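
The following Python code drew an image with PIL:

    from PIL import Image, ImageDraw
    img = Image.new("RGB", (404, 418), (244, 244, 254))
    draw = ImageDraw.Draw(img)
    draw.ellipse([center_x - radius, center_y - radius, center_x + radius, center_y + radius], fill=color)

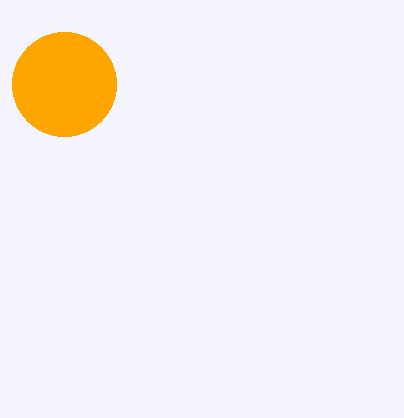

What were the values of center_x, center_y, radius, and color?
center_x = 64
center_y = 84
radius = 52
color = 'orange'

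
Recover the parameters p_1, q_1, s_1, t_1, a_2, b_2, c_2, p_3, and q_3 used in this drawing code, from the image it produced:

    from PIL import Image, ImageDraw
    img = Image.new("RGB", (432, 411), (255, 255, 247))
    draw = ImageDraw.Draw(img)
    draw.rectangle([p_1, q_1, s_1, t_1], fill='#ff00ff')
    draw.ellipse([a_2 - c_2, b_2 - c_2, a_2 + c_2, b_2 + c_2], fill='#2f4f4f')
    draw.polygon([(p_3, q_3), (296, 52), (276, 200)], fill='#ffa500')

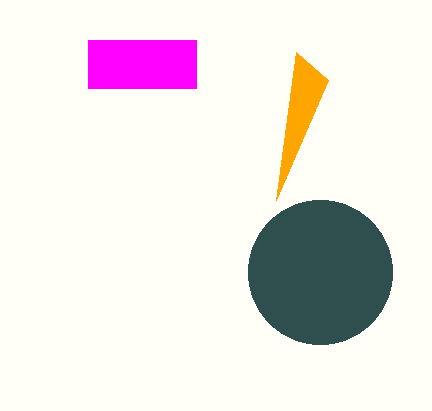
p_1 = 88; q_1 = 40; s_1 = 196; t_1 = 88; a_2 = 320; b_2 = 272; c_2 = 72; p_3 = 328; q_3 = 80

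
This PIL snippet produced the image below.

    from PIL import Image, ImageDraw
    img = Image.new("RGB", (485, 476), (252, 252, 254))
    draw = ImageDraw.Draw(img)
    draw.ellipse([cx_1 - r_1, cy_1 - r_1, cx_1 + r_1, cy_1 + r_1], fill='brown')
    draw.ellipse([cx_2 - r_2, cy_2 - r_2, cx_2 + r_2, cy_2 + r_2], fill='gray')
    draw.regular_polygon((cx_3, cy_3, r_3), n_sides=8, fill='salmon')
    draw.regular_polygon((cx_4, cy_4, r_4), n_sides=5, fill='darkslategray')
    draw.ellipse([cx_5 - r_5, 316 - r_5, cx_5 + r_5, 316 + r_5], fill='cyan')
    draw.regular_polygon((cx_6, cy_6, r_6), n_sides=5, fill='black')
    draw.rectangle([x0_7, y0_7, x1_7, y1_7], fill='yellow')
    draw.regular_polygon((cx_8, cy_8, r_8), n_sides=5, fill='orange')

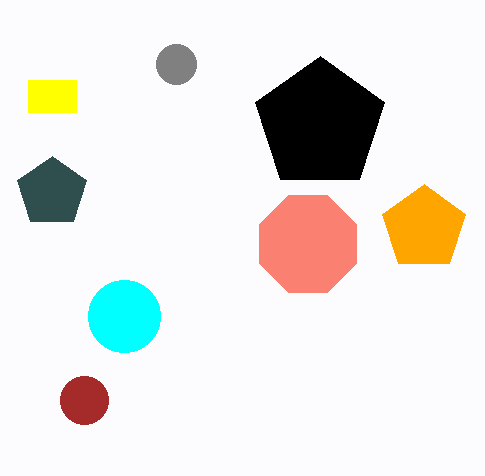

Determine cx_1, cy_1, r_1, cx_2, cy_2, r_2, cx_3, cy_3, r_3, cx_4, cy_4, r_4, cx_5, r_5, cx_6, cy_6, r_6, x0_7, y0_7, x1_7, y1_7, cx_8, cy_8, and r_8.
cx_1 = 84
cy_1 = 400
r_1 = 24
cx_2 = 176
cy_2 = 64
r_2 = 20
cx_3 = 308
cy_3 = 244
r_3 = 52
cx_4 = 52
cy_4 = 192
r_4 = 36
cx_5 = 124
r_5 = 36
cx_6 = 320
cy_6 = 124
r_6 = 68
x0_7 = 28
y0_7 = 80
x1_7 = 76
y1_7 = 112
cx_8 = 424
cy_8 = 228
r_8 = 44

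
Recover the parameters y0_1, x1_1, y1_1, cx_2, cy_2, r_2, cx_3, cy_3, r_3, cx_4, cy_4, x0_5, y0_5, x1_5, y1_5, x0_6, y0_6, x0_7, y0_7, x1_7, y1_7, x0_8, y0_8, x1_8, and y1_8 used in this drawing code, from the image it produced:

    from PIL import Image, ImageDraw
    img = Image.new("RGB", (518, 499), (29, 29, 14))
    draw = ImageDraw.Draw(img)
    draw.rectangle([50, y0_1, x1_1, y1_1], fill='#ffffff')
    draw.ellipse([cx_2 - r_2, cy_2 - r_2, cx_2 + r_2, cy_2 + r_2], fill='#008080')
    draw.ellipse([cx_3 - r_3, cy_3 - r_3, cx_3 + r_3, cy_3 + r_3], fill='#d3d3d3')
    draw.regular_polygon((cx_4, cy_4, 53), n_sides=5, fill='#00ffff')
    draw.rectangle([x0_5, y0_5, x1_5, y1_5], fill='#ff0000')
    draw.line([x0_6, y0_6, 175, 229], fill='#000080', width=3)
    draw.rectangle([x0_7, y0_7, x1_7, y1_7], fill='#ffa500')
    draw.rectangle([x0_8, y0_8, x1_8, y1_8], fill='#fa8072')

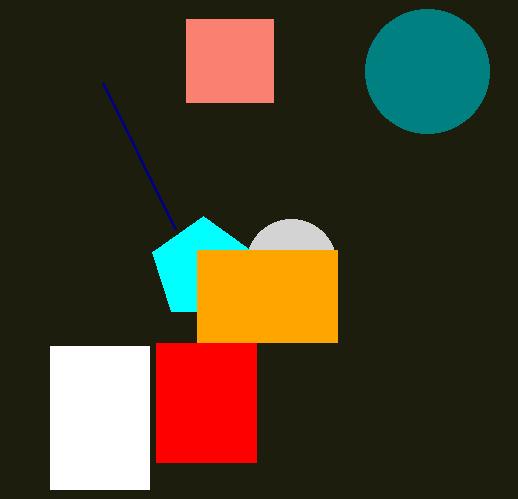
y0_1 = 346; x1_1 = 149; y1_1 = 489; cx_2 = 427; cy_2 = 71; r_2 = 62; cx_3 = 291; cy_3 = 264; r_3 = 45; cx_4 = 203; cy_4 = 269; x0_5 = 156; y0_5 = 343; x1_5 = 256; y1_5 = 462; x0_6 = 103; y0_6 = 83; x0_7 = 197; y0_7 = 250; x1_7 = 337; y1_7 = 342; x0_8 = 186; y0_8 = 19; x1_8 = 273; y1_8 = 102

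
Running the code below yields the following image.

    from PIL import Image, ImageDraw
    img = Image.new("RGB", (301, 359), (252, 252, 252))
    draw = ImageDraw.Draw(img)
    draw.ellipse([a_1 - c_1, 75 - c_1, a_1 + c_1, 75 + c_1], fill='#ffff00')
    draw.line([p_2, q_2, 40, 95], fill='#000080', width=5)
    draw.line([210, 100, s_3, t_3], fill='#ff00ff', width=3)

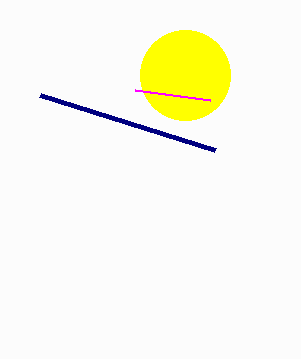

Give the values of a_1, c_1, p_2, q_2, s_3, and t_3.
a_1 = 185; c_1 = 45; p_2 = 215; q_2 = 150; s_3 = 135; t_3 = 90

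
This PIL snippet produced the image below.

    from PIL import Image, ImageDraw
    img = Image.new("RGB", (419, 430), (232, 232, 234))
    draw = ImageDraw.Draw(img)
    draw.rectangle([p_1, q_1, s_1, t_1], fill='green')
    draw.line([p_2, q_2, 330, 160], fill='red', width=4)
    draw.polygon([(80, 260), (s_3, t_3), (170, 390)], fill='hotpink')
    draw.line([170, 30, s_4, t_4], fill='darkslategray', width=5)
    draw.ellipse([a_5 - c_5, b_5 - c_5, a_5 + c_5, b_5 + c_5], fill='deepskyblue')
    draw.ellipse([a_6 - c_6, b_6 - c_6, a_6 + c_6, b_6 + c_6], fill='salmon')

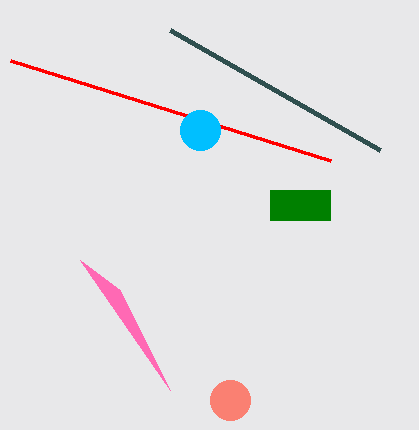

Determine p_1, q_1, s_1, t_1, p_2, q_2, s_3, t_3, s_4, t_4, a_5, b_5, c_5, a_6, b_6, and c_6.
p_1 = 270
q_1 = 190
s_1 = 330
t_1 = 220
p_2 = 10
q_2 = 60
s_3 = 120
t_3 = 290
s_4 = 380
t_4 = 150
a_5 = 200
b_5 = 130
c_5 = 20
a_6 = 230
b_6 = 400
c_6 = 20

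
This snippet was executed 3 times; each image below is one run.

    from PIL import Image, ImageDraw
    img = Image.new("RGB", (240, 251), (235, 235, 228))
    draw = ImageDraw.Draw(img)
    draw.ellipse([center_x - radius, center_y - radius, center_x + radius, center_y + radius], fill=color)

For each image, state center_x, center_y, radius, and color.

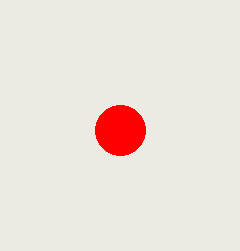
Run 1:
center_x = 120, center_y = 130, radius = 25, color = 'red'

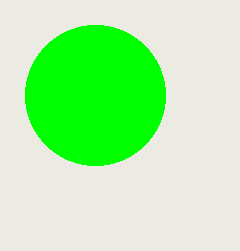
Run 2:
center_x = 95; center_y = 95; radius = 70; color = 'lime'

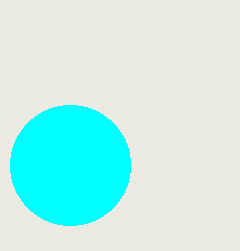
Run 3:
center_x = 70, center_y = 165, radius = 60, color = 'cyan'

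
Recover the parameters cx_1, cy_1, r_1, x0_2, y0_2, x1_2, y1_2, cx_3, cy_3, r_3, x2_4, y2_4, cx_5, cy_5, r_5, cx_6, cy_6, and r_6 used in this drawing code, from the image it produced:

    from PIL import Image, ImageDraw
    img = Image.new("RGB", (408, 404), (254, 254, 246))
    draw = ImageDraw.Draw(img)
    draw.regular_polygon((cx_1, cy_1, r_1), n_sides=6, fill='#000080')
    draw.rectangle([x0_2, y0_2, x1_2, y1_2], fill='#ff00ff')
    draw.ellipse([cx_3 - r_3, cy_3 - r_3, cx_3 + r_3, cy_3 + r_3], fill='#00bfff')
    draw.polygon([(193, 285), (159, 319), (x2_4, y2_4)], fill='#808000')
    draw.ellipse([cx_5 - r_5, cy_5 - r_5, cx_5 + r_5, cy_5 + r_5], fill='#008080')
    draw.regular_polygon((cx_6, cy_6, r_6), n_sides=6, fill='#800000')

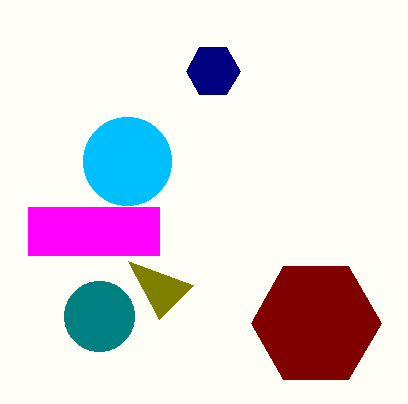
cx_1 = 213
cy_1 = 71
r_1 = 27
x0_2 = 28
y0_2 = 207
x1_2 = 159
y1_2 = 255
cx_3 = 127
cy_3 = 161
r_3 = 44
x2_4 = 128
y2_4 = 261
cx_5 = 99
cy_5 = 316
r_5 = 35
cx_6 = 316
cy_6 = 323
r_6 = 65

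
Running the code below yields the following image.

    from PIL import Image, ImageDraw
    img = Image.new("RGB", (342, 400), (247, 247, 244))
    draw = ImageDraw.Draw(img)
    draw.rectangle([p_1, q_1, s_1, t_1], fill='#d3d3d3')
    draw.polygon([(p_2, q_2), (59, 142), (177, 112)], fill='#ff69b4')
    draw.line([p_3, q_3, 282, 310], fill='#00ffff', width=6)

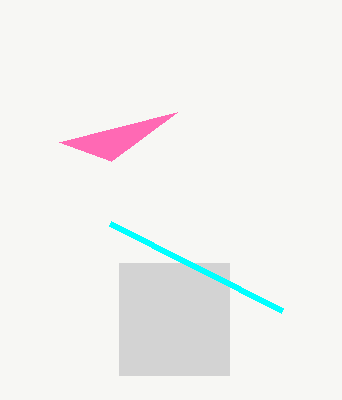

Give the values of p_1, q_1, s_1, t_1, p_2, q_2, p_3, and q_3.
p_1 = 119, q_1 = 263, s_1 = 229, t_1 = 375, p_2 = 111, q_2 = 161, p_3 = 110, q_3 = 223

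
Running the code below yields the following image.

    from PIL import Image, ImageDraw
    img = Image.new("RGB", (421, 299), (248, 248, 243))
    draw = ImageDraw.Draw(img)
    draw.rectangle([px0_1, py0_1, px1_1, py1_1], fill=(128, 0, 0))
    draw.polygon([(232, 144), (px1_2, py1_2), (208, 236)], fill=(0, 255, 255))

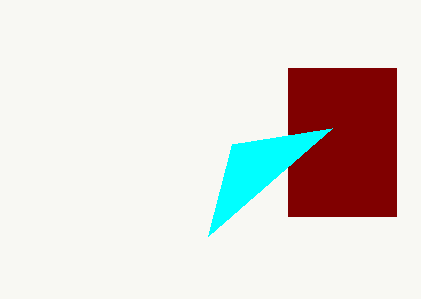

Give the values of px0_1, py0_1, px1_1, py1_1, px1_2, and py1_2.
px0_1 = 288
py0_1 = 68
px1_1 = 396
py1_1 = 216
px1_2 = 332
py1_2 = 128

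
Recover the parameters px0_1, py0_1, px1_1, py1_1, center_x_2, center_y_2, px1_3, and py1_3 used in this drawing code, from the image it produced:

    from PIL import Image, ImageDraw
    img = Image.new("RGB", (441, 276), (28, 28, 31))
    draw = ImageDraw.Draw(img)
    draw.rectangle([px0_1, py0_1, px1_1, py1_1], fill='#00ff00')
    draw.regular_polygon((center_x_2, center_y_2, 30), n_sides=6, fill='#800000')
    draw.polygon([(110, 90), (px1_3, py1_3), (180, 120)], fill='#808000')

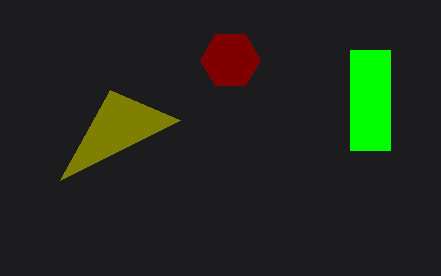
px0_1 = 350
py0_1 = 50
px1_1 = 390
py1_1 = 150
center_x_2 = 230
center_y_2 = 60
px1_3 = 60
py1_3 = 180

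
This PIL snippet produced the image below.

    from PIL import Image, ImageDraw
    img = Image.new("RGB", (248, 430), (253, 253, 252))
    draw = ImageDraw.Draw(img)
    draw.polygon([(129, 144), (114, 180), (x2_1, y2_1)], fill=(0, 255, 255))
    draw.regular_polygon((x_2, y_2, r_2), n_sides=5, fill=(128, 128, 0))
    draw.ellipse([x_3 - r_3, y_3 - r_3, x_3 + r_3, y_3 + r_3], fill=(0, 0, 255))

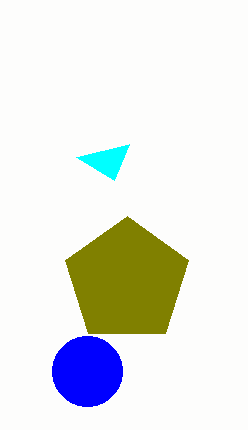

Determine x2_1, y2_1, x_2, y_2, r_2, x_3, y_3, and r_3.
x2_1 = 76, y2_1 = 157, x_2 = 127, y_2 = 281, r_2 = 65, x_3 = 87, y_3 = 371, r_3 = 35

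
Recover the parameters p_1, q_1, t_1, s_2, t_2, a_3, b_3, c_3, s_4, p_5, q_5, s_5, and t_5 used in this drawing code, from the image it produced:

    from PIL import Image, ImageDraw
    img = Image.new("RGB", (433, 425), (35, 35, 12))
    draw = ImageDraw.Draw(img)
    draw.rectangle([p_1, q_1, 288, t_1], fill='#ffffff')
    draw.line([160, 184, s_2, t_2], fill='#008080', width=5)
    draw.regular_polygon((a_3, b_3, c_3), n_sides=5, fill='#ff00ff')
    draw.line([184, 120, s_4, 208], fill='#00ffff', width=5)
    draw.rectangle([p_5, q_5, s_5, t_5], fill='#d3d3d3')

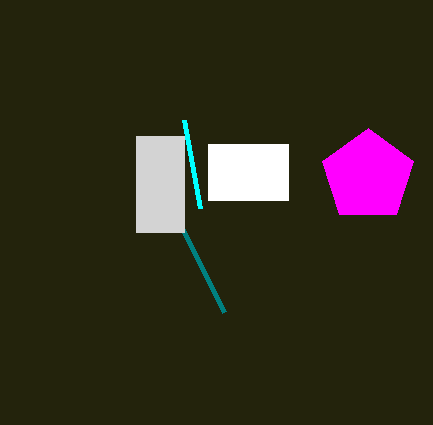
p_1 = 208
q_1 = 144
t_1 = 200
s_2 = 224
t_2 = 312
a_3 = 368
b_3 = 176
c_3 = 48
s_4 = 200
p_5 = 136
q_5 = 136
s_5 = 184
t_5 = 232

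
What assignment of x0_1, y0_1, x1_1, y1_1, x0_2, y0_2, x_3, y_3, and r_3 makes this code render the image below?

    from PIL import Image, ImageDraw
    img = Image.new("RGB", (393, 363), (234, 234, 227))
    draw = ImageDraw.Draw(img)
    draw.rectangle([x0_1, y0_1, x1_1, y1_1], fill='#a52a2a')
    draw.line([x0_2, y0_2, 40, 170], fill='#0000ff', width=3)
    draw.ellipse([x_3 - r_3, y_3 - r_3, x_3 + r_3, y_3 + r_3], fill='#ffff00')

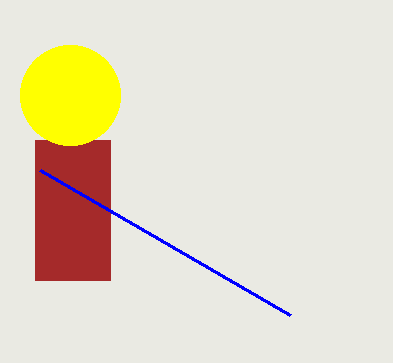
x0_1 = 35; y0_1 = 140; x1_1 = 110; y1_1 = 280; x0_2 = 290; y0_2 = 315; x_3 = 70; y_3 = 95; r_3 = 50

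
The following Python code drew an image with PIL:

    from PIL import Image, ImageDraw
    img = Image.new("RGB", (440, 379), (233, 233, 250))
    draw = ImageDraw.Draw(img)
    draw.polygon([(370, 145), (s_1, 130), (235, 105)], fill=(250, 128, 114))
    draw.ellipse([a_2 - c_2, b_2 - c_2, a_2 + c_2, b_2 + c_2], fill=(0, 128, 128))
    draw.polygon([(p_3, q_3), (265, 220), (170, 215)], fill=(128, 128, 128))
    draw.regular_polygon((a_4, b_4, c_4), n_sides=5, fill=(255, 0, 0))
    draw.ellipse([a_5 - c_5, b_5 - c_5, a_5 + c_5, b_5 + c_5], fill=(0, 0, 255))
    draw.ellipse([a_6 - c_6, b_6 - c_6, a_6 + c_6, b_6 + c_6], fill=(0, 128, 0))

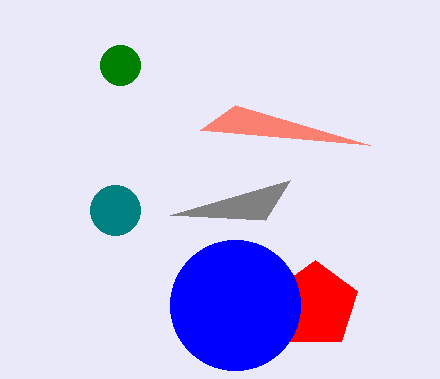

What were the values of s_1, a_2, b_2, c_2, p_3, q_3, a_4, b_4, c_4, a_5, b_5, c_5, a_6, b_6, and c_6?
s_1 = 200
a_2 = 115
b_2 = 210
c_2 = 25
p_3 = 290
q_3 = 180
a_4 = 315
b_4 = 305
c_4 = 45
a_5 = 235
b_5 = 305
c_5 = 65
a_6 = 120
b_6 = 65
c_6 = 20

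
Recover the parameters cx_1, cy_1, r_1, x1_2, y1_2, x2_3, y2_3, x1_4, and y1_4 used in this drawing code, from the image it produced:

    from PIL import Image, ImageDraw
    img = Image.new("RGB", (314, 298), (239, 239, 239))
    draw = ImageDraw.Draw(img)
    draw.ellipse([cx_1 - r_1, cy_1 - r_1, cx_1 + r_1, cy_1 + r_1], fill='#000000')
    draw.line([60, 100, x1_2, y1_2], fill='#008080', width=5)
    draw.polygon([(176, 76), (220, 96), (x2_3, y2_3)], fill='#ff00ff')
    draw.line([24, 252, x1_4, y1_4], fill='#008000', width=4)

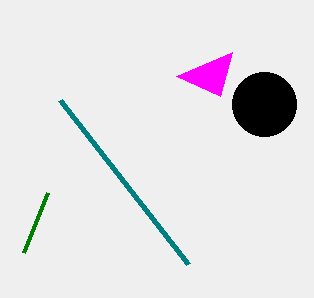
cx_1 = 264, cy_1 = 104, r_1 = 32, x1_2 = 188, y1_2 = 264, x2_3 = 232, y2_3 = 52, x1_4 = 48, y1_4 = 192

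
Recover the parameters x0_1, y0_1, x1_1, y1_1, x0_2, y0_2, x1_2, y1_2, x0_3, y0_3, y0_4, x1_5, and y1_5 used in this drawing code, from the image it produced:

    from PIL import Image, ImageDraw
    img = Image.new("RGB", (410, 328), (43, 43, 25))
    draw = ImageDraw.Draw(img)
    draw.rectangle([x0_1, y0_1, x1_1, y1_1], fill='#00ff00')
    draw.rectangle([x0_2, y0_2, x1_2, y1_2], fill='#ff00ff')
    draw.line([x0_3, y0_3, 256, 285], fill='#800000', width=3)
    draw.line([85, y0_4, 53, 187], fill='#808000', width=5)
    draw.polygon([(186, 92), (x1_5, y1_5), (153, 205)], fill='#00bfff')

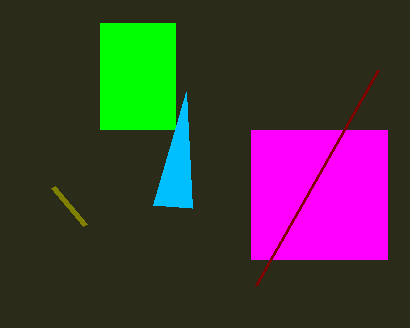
x0_1 = 100
y0_1 = 23
x1_1 = 175
y1_1 = 129
x0_2 = 251
y0_2 = 130
x1_2 = 387
y1_2 = 259
x0_3 = 378
y0_3 = 70
y0_4 = 225
x1_5 = 192
y1_5 = 208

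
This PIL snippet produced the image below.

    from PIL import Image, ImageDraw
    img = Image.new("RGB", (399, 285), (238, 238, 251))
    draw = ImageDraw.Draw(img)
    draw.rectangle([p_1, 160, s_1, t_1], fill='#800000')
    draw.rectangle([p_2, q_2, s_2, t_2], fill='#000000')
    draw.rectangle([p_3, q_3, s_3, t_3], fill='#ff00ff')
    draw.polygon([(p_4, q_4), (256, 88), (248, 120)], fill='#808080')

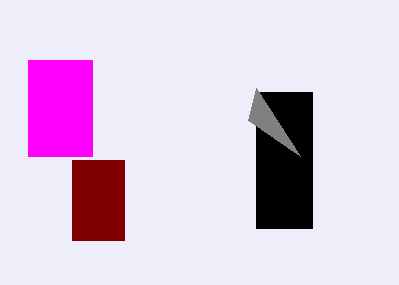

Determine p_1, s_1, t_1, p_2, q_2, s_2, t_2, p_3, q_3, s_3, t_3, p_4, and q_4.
p_1 = 72; s_1 = 124; t_1 = 240; p_2 = 256; q_2 = 92; s_2 = 312; t_2 = 228; p_3 = 28; q_3 = 60; s_3 = 92; t_3 = 156; p_4 = 300; q_4 = 156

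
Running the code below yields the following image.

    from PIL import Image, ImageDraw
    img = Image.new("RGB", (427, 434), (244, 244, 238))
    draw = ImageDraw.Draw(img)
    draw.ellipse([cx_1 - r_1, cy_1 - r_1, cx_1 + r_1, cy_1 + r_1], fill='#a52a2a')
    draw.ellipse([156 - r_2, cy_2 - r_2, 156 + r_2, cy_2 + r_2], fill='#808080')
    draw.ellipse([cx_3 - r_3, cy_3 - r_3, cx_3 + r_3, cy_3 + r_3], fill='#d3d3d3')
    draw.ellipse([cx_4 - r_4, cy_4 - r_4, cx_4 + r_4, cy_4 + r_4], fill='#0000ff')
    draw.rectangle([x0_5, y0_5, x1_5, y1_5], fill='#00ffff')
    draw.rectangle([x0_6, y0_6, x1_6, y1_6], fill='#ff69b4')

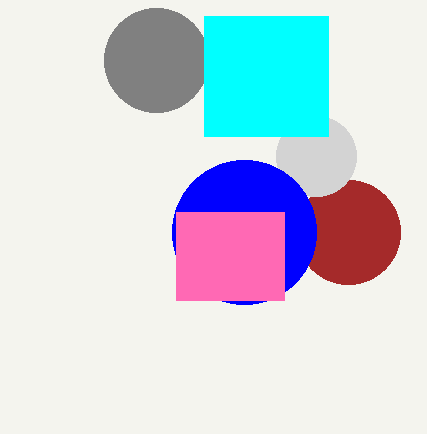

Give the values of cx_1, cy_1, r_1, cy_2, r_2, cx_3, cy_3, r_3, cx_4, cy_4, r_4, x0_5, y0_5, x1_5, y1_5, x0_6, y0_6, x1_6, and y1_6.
cx_1 = 348
cy_1 = 232
r_1 = 52
cy_2 = 60
r_2 = 52
cx_3 = 316
cy_3 = 156
r_3 = 40
cx_4 = 244
cy_4 = 232
r_4 = 72
x0_5 = 204
y0_5 = 16
x1_5 = 328
y1_5 = 136
x0_6 = 176
y0_6 = 212
x1_6 = 284
y1_6 = 300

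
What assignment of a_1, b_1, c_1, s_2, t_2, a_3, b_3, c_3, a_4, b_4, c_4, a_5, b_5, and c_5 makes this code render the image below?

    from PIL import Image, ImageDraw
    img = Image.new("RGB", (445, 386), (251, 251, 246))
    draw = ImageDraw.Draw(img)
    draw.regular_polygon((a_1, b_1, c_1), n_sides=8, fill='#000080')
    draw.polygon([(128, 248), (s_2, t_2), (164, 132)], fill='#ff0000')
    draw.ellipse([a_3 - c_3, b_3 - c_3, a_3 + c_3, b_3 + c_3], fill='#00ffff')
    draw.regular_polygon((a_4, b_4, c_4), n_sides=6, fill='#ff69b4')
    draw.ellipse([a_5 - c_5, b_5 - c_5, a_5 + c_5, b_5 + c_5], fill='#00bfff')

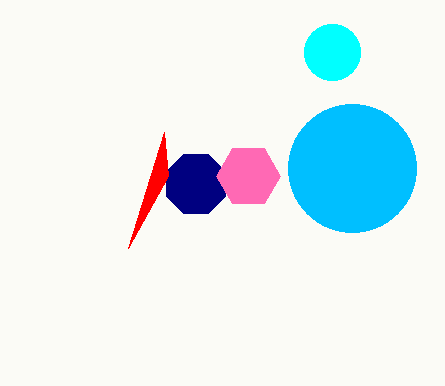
a_1 = 196, b_1 = 184, c_1 = 32, s_2 = 168, t_2 = 176, a_3 = 332, b_3 = 52, c_3 = 28, a_4 = 248, b_4 = 176, c_4 = 32, a_5 = 352, b_5 = 168, c_5 = 64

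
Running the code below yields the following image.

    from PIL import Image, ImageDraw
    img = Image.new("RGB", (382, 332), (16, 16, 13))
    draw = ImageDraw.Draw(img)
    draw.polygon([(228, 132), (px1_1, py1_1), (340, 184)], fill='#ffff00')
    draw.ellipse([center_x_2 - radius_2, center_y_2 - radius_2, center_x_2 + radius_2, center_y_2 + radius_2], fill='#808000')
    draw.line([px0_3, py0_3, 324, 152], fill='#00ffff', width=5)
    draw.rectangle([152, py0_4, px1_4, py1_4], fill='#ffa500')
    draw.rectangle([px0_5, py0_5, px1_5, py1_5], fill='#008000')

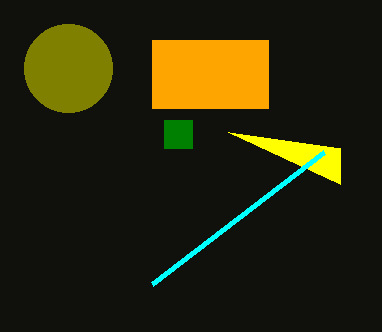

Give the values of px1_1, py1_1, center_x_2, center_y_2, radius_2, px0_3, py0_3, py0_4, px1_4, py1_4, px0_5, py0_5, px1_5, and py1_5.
px1_1 = 340; py1_1 = 148; center_x_2 = 68; center_y_2 = 68; radius_2 = 44; px0_3 = 152; py0_3 = 284; py0_4 = 40; px1_4 = 268; py1_4 = 108; px0_5 = 164; py0_5 = 120; px1_5 = 192; py1_5 = 148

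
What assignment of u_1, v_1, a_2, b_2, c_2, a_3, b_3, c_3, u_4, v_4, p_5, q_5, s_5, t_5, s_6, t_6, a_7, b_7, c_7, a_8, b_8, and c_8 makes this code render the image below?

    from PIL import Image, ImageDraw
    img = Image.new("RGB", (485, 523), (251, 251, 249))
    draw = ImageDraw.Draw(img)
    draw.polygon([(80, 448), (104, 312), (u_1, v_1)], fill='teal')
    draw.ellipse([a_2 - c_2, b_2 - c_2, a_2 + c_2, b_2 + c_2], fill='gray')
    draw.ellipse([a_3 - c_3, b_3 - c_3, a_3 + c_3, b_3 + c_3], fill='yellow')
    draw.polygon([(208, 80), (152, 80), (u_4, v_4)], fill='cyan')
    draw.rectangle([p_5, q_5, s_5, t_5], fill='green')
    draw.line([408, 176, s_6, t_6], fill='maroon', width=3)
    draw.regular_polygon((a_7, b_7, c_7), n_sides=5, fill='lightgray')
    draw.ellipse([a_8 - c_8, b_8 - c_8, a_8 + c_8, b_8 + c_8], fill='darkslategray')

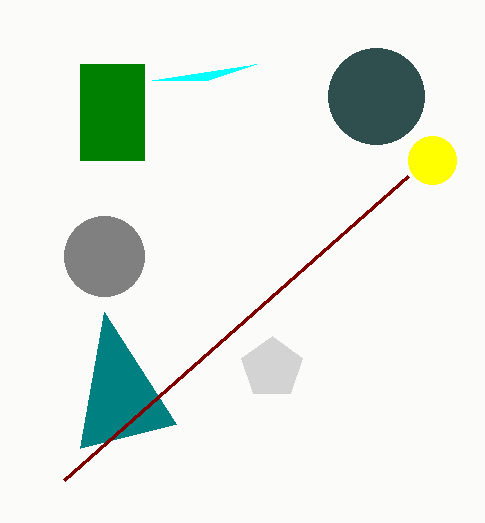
u_1 = 176; v_1 = 424; a_2 = 104; b_2 = 256; c_2 = 40; a_3 = 432; b_3 = 160; c_3 = 24; u_4 = 256; v_4 = 64; p_5 = 80; q_5 = 64; s_5 = 144; t_5 = 160; s_6 = 64; t_6 = 480; a_7 = 272; b_7 = 368; c_7 = 32; a_8 = 376; b_8 = 96; c_8 = 48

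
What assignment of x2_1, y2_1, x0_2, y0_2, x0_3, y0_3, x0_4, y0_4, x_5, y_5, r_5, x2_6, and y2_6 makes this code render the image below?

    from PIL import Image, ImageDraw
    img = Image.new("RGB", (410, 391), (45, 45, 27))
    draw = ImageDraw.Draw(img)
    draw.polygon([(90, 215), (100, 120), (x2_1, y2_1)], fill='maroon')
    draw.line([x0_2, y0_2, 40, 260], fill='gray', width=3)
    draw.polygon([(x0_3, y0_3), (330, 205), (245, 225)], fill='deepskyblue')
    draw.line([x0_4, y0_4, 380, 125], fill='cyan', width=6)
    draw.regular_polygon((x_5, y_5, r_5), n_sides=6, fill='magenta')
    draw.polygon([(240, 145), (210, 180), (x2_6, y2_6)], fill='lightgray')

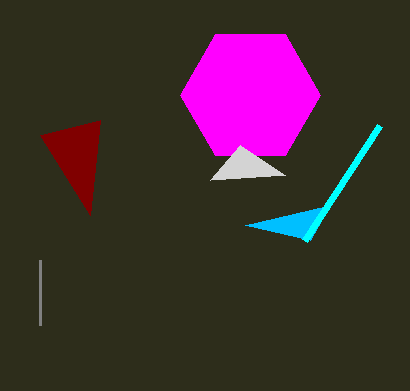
x2_1 = 40
y2_1 = 135
x0_2 = 40
y0_2 = 325
x0_3 = 310
y0_3 = 240
x0_4 = 305
y0_4 = 240
x_5 = 250
y_5 = 95
r_5 = 70
x2_6 = 285
y2_6 = 175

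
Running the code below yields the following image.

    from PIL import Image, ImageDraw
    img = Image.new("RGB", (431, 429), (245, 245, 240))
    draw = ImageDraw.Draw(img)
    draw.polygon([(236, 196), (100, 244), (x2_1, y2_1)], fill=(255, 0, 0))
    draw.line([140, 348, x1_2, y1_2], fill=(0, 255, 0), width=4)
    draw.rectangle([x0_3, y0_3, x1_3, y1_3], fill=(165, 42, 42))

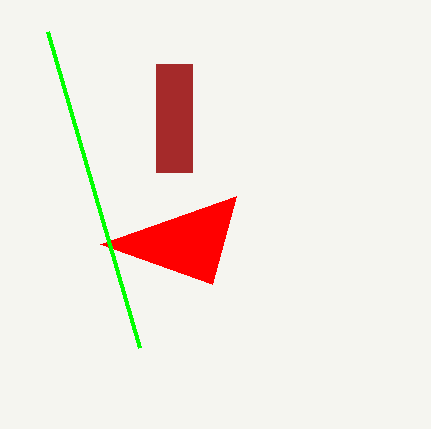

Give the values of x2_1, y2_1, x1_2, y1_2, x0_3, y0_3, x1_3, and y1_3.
x2_1 = 212; y2_1 = 284; x1_2 = 48; y1_2 = 32; x0_3 = 156; y0_3 = 64; x1_3 = 192; y1_3 = 172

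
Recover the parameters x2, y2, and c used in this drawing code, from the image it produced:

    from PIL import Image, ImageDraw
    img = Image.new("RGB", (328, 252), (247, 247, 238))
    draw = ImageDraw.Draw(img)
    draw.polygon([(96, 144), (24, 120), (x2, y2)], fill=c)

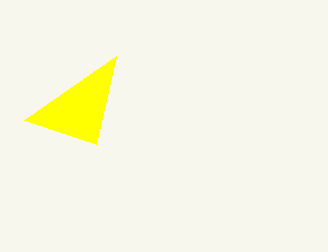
x2 = 116; y2 = 56; c = 'yellow'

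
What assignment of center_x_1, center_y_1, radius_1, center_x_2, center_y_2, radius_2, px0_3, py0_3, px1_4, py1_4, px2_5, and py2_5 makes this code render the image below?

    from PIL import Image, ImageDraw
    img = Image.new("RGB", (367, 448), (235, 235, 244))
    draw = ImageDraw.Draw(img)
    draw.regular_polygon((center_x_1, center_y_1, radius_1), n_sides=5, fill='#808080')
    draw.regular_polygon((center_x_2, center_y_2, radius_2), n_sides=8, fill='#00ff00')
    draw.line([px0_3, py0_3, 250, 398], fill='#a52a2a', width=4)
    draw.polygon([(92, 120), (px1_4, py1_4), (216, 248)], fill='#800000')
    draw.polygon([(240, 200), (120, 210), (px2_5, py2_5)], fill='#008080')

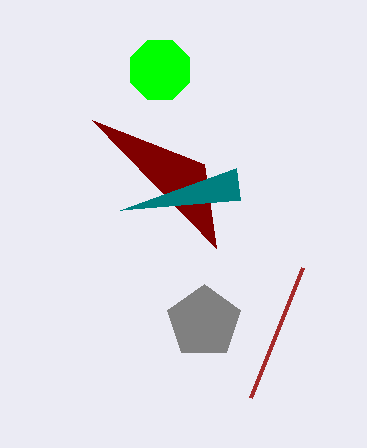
center_x_1 = 204
center_y_1 = 322
radius_1 = 38
center_x_2 = 160
center_y_2 = 70
radius_2 = 32
px0_3 = 302
py0_3 = 268
px1_4 = 204
py1_4 = 164
px2_5 = 236
py2_5 = 168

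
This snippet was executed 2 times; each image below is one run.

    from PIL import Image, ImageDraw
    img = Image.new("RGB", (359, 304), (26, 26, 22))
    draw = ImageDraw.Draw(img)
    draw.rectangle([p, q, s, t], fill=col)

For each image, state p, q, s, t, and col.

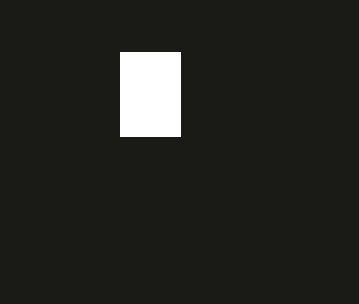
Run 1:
p = 120; q = 52; s = 180; t = 136; col = 'white'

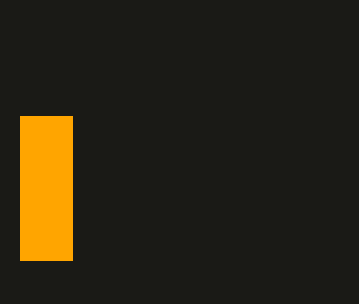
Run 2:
p = 20; q = 116; s = 72; t = 260; col = 'orange'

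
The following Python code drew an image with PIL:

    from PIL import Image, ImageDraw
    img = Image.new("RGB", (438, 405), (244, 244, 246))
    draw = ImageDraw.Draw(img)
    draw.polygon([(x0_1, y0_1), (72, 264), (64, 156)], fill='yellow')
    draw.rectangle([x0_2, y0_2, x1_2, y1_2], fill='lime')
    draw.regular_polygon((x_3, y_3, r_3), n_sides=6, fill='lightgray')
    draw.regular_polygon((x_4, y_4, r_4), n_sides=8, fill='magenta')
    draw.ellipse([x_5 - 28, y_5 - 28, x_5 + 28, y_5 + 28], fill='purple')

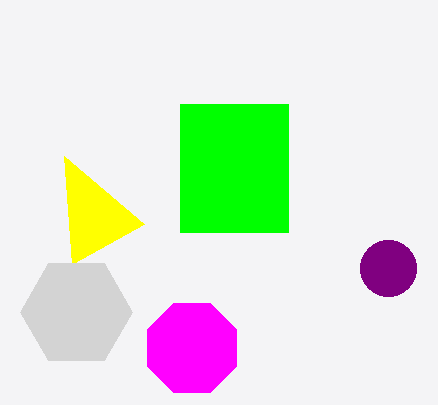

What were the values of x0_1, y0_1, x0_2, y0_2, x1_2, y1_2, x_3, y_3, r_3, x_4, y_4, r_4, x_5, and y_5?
x0_1 = 144, y0_1 = 224, x0_2 = 180, y0_2 = 104, x1_2 = 288, y1_2 = 232, x_3 = 76, y_3 = 312, r_3 = 56, x_4 = 192, y_4 = 348, r_4 = 48, x_5 = 388, y_5 = 268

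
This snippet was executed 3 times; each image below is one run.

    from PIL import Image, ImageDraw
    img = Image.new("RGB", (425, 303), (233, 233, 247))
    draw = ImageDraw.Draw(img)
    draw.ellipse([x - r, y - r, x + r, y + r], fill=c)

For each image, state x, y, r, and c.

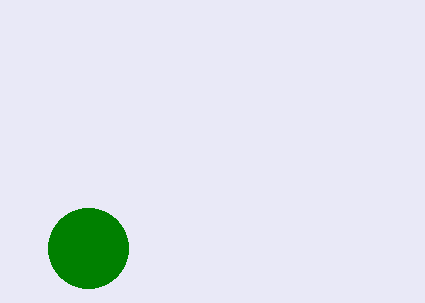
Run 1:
x = 88
y = 248
r = 40
c = 'green'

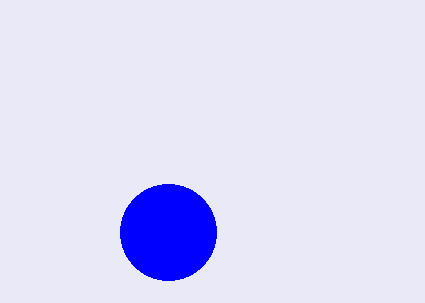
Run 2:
x = 168, y = 232, r = 48, c = 'blue'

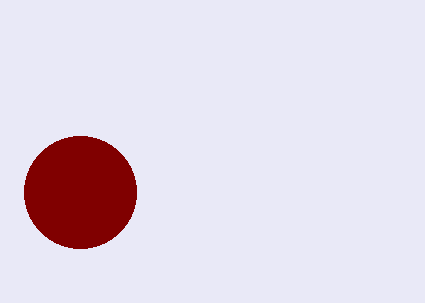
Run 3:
x = 80, y = 192, r = 56, c = 'maroon'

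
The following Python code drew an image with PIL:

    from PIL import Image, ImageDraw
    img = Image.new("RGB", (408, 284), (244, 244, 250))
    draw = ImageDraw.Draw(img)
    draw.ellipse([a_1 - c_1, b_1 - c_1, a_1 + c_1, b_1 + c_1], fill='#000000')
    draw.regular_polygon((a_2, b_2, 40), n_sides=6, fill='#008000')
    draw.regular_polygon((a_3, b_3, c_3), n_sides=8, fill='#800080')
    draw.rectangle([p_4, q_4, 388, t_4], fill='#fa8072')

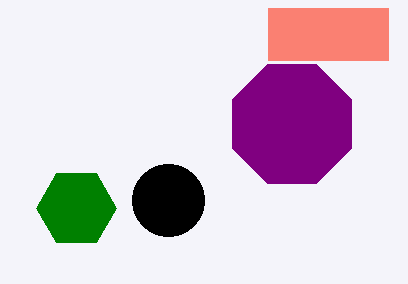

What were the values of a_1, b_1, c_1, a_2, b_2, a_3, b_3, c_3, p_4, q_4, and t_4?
a_1 = 168; b_1 = 200; c_1 = 36; a_2 = 76; b_2 = 208; a_3 = 292; b_3 = 124; c_3 = 64; p_4 = 268; q_4 = 8; t_4 = 60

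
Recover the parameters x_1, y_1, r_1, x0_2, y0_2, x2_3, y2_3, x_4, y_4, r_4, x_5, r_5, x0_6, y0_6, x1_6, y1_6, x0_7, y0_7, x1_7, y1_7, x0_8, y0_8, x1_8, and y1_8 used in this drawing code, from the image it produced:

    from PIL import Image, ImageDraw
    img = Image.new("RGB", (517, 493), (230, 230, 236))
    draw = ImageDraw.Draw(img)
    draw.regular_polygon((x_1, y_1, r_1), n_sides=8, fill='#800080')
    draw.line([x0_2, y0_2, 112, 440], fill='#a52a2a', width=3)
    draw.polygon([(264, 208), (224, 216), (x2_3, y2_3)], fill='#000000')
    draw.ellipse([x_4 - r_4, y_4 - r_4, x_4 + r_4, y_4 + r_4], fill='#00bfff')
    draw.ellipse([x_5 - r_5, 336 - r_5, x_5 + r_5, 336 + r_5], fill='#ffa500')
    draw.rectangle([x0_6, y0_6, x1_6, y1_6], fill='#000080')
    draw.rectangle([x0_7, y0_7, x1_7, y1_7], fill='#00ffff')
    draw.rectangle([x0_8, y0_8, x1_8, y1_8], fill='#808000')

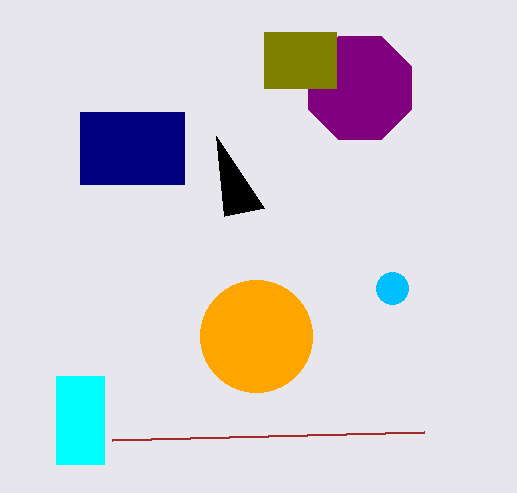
x_1 = 360; y_1 = 88; r_1 = 56; x0_2 = 424; y0_2 = 432; x2_3 = 216; y2_3 = 136; x_4 = 392; y_4 = 288; r_4 = 16; x_5 = 256; r_5 = 56; x0_6 = 80; y0_6 = 112; x1_6 = 184; y1_6 = 184; x0_7 = 56; y0_7 = 376; x1_7 = 104; y1_7 = 464; x0_8 = 264; y0_8 = 32; x1_8 = 336; y1_8 = 88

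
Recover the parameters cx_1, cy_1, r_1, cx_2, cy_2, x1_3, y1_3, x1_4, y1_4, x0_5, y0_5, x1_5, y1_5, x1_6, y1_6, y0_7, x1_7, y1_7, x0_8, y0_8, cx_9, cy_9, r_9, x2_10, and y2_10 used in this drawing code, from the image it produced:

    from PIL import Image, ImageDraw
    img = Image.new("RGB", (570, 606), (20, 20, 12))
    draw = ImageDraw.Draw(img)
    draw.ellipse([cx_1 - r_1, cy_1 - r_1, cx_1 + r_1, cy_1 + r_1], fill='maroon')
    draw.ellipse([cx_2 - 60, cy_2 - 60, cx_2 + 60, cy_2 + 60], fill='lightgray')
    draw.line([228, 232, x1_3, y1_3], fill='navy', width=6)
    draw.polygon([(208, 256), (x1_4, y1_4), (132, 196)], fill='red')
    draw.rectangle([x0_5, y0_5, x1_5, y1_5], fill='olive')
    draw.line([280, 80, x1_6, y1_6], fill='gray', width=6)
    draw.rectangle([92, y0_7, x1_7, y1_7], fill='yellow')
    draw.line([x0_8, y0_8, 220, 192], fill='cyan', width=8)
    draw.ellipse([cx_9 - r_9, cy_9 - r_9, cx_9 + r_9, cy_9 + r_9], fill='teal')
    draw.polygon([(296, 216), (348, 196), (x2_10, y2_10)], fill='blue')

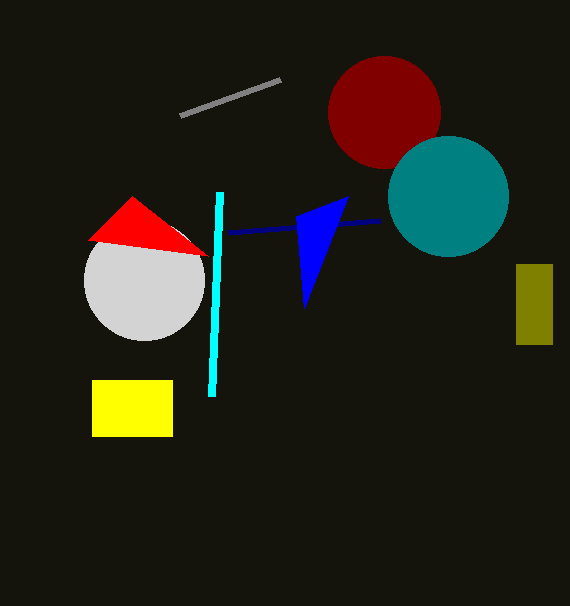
cx_1 = 384; cy_1 = 112; r_1 = 56; cx_2 = 144; cy_2 = 280; x1_3 = 380; y1_3 = 220; x1_4 = 88; y1_4 = 240; x0_5 = 516; y0_5 = 264; x1_5 = 552; y1_5 = 344; x1_6 = 180; y1_6 = 116; y0_7 = 380; x1_7 = 172; y1_7 = 436; x0_8 = 212; y0_8 = 396; cx_9 = 448; cy_9 = 196; r_9 = 60; x2_10 = 304; y2_10 = 308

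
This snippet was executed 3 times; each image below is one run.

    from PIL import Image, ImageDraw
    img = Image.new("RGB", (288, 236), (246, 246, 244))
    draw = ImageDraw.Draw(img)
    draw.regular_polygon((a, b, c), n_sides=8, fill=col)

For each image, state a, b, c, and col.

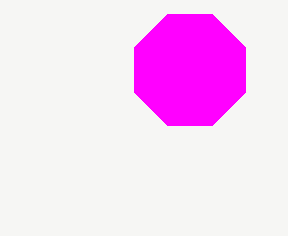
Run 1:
a = 190; b = 70; c = 60; col = 'magenta'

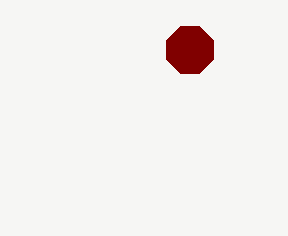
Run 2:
a = 190
b = 50
c = 25
col = 'maroon'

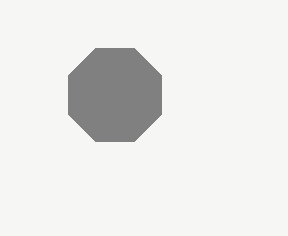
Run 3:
a = 115, b = 95, c = 50, col = 'gray'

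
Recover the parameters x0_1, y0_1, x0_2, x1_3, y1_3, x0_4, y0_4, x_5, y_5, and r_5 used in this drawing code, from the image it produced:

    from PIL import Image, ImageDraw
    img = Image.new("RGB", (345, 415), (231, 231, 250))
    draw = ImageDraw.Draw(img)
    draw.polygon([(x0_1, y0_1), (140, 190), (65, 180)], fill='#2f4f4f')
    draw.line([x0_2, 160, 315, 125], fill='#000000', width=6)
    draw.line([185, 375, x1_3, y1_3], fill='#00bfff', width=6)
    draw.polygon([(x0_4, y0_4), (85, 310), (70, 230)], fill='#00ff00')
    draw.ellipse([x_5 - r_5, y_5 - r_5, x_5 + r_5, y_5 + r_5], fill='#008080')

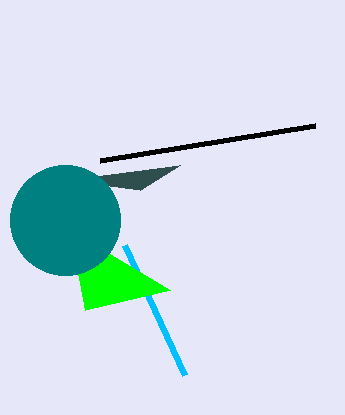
x0_1 = 180, y0_1 = 165, x0_2 = 100, x1_3 = 125, y1_3 = 245, x0_4 = 170, y0_4 = 290, x_5 = 65, y_5 = 220, r_5 = 55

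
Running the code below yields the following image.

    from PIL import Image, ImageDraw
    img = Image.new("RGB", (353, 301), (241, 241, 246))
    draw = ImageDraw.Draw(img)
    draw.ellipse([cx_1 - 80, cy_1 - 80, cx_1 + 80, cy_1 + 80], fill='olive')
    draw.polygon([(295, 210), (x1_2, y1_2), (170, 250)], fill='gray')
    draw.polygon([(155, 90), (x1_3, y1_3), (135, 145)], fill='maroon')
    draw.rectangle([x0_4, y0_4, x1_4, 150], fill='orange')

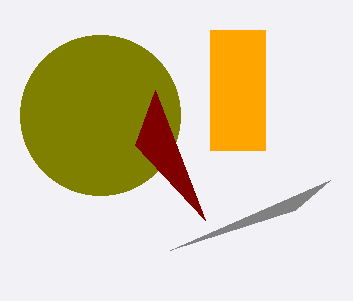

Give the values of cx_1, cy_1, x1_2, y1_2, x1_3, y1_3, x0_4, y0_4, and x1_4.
cx_1 = 100, cy_1 = 115, x1_2 = 330, y1_2 = 180, x1_3 = 205, y1_3 = 220, x0_4 = 210, y0_4 = 30, x1_4 = 265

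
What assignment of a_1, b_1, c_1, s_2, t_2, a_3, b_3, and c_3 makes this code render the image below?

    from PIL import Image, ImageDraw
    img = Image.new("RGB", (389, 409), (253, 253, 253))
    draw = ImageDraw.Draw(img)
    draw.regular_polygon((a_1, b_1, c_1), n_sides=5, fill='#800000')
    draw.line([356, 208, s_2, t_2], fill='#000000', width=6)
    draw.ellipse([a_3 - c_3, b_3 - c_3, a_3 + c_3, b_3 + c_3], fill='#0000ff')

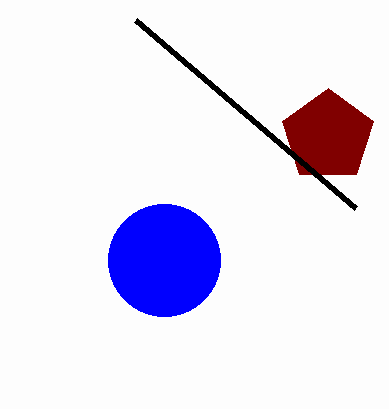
a_1 = 328, b_1 = 136, c_1 = 48, s_2 = 136, t_2 = 20, a_3 = 164, b_3 = 260, c_3 = 56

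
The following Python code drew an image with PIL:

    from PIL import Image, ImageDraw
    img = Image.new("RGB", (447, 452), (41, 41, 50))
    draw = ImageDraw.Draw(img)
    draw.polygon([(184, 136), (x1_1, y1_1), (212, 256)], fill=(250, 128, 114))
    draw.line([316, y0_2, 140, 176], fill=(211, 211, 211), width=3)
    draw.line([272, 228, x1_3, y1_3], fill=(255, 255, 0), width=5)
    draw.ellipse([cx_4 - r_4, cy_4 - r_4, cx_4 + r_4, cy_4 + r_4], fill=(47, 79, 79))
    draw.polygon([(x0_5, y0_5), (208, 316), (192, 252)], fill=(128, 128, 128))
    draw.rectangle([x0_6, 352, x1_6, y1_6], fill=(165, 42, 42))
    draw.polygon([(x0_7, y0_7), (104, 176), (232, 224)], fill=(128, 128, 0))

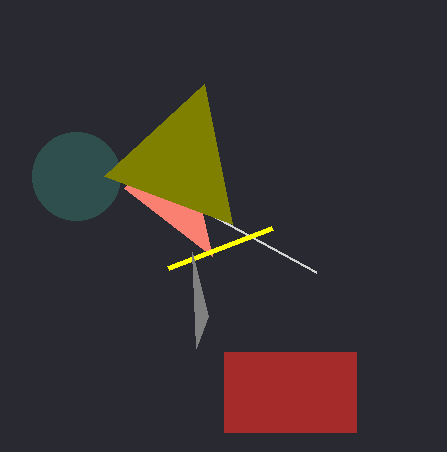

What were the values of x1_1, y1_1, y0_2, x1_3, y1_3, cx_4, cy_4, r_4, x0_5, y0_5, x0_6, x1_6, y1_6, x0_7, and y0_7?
x1_1 = 124; y1_1 = 188; y0_2 = 272; x1_3 = 168; y1_3 = 268; cx_4 = 76; cy_4 = 176; r_4 = 44; x0_5 = 196; y0_5 = 348; x0_6 = 224; x1_6 = 356; y1_6 = 432; x0_7 = 204; y0_7 = 84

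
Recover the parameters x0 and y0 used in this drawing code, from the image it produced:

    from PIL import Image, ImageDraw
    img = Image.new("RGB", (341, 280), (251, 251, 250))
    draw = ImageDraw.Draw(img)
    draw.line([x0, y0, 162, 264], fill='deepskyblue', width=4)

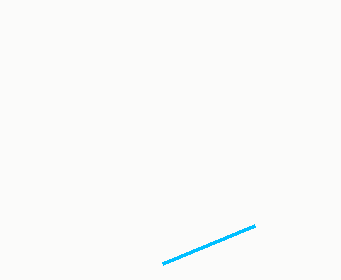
x0 = 254; y0 = 226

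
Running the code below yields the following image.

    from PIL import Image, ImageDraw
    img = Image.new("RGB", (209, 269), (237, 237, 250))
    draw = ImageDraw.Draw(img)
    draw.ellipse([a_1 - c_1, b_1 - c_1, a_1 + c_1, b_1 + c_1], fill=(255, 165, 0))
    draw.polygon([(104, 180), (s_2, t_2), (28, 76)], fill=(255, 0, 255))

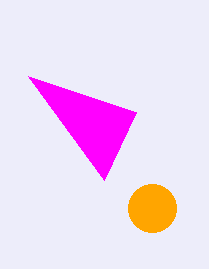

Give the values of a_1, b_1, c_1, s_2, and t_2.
a_1 = 152; b_1 = 208; c_1 = 24; s_2 = 136; t_2 = 112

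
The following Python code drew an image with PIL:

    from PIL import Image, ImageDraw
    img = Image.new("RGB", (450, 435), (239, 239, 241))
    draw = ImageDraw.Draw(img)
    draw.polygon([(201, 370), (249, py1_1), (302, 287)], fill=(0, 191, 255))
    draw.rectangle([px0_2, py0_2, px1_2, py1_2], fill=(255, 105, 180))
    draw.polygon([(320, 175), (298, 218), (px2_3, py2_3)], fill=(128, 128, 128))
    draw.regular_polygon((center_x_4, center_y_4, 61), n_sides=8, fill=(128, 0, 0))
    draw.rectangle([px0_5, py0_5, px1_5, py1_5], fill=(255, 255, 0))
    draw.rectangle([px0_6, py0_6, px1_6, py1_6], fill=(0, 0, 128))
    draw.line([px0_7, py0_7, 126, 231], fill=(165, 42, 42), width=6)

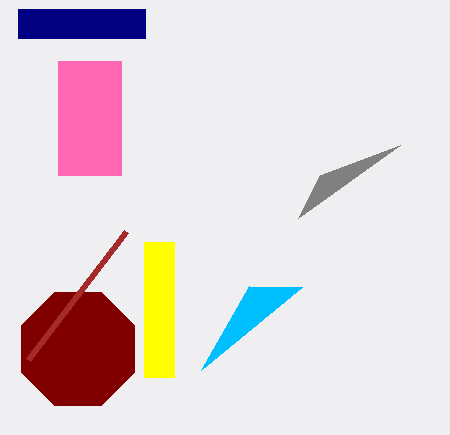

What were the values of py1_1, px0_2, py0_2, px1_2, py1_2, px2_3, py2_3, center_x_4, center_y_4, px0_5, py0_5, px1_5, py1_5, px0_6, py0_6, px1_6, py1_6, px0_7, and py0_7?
py1_1 = 286, px0_2 = 58, py0_2 = 61, px1_2 = 121, py1_2 = 175, px2_3 = 400, py2_3 = 145, center_x_4 = 78, center_y_4 = 349, px0_5 = 144, py0_5 = 242, px1_5 = 174, py1_5 = 377, px0_6 = 18, py0_6 = 9, px1_6 = 145, py1_6 = 38, px0_7 = 28, py0_7 = 359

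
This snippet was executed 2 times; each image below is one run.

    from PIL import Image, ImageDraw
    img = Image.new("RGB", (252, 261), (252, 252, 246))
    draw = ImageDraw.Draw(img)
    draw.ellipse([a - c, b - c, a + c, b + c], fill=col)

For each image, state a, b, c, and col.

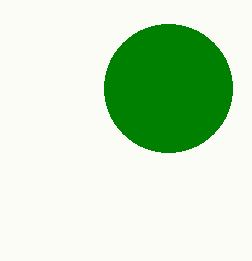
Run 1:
a = 168, b = 88, c = 64, col = 'green'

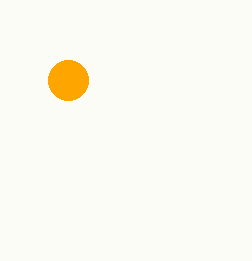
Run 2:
a = 68
b = 80
c = 20
col = 'orange'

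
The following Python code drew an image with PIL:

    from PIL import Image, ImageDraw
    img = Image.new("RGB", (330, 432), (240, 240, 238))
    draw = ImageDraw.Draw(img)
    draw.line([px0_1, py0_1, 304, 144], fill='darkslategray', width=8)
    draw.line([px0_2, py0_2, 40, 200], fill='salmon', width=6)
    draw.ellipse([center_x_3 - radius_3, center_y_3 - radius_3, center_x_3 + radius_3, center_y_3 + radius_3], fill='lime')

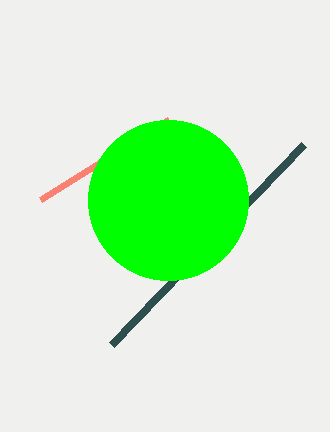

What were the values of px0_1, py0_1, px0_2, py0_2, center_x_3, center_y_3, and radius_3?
px0_1 = 112; py0_1 = 344; px0_2 = 168; py0_2 = 120; center_x_3 = 168; center_y_3 = 200; radius_3 = 80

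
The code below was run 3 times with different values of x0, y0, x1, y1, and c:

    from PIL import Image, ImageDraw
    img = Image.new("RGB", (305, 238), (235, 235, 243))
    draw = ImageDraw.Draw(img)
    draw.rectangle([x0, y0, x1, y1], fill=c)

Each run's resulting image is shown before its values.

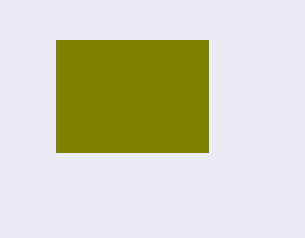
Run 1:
x0 = 56; y0 = 40; x1 = 208; y1 = 152; c = 'olive'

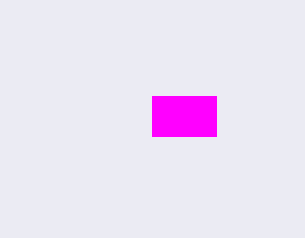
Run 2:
x0 = 152
y0 = 96
x1 = 216
y1 = 136
c = 'magenta'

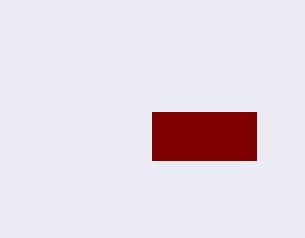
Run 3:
x0 = 152
y0 = 112
x1 = 256
y1 = 160
c = 'maroon'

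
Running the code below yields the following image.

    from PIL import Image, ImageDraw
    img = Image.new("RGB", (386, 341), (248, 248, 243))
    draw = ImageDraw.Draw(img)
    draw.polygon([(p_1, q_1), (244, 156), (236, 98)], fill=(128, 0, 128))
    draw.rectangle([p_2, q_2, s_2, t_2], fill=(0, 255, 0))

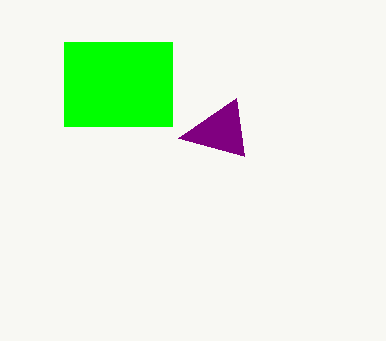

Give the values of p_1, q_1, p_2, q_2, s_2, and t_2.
p_1 = 178; q_1 = 138; p_2 = 64; q_2 = 42; s_2 = 172; t_2 = 126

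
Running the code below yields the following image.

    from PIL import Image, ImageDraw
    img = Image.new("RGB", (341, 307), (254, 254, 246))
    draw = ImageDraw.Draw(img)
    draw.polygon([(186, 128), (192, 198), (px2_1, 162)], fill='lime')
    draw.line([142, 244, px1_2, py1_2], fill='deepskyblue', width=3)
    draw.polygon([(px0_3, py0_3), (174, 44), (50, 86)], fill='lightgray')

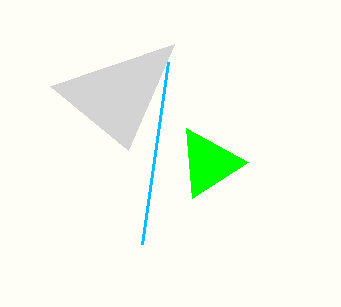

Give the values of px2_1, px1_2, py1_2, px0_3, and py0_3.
px2_1 = 248
px1_2 = 168
py1_2 = 62
px0_3 = 128
py0_3 = 150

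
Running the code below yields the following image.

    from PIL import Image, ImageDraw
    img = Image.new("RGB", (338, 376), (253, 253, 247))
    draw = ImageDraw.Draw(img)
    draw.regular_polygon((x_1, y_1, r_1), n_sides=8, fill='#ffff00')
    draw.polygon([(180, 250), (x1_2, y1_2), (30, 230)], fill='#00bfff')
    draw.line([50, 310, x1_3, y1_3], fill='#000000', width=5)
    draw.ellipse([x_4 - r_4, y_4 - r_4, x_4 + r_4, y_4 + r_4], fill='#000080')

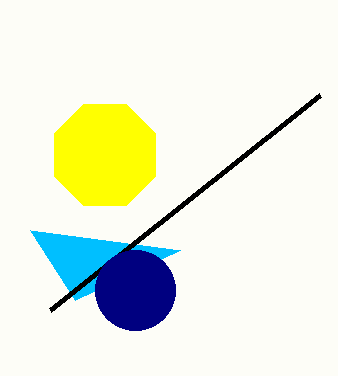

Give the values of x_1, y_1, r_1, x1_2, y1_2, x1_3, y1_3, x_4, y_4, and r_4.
x_1 = 105
y_1 = 155
r_1 = 55
x1_2 = 75
y1_2 = 300
x1_3 = 320
y1_3 = 95
x_4 = 135
y_4 = 290
r_4 = 40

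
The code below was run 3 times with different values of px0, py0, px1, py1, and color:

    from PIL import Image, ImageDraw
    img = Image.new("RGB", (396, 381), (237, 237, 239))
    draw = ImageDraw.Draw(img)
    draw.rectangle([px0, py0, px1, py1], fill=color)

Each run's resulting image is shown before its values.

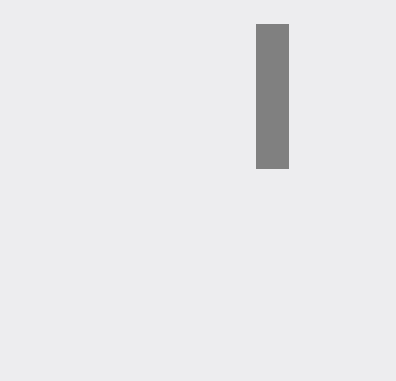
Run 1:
px0 = 256, py0 = 24, px1 = 288, py1 = 168, color = 'gray'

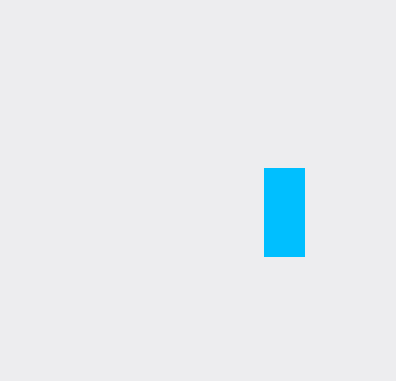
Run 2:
px0 = 264, py0 = 168, px1 = 304, py1 = 256, color = 'deepskyblue'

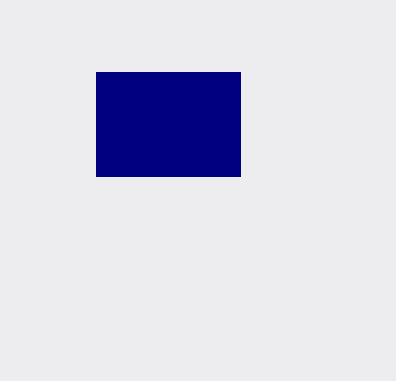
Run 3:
px0 = 96
py0 = 72
px1 = 240
py1 = 176
color = 'navy'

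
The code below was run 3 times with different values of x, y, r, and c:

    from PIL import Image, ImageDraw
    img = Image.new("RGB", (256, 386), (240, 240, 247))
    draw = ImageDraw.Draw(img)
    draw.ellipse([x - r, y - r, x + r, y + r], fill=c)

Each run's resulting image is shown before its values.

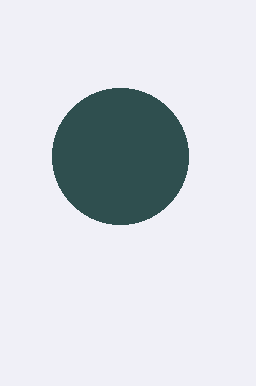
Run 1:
x = 120; y = 156; r = 68; c = 'darkslategray'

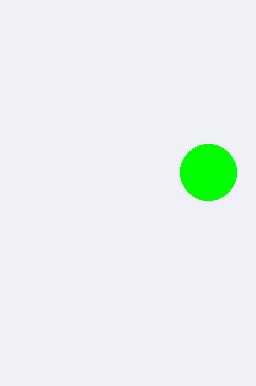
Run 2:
x = 208
y = 172
r = 28
c = 'lime'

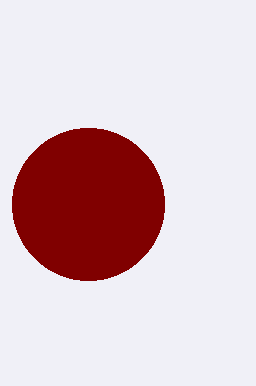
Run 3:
x = 88, y = 204, r = 76, c = 'maroon'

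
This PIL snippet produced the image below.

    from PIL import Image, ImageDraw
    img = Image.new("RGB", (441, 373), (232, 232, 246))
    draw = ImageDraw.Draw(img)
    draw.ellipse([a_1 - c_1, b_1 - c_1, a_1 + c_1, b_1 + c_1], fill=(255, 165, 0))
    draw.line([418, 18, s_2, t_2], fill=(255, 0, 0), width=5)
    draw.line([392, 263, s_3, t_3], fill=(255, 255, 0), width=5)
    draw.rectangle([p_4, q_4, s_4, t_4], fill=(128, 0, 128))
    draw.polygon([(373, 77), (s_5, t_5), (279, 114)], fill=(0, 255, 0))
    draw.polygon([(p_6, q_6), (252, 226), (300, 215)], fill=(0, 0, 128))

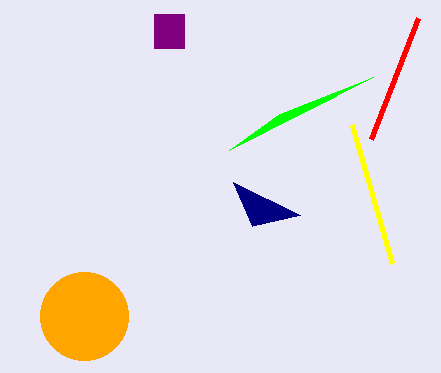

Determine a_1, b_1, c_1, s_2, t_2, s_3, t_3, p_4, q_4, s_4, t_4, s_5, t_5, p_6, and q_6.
a_1 = 84
b_1 = 316
c_1 = 44
s_2 = 371
t_2 = 139
s_3 = 352
t_3 = 125
p_4 = 154
q_4 = 14
s_4 = 184
t_4 = 48
s_5 = 229
t_5 = 150
p_6 = 233
q_6 = 182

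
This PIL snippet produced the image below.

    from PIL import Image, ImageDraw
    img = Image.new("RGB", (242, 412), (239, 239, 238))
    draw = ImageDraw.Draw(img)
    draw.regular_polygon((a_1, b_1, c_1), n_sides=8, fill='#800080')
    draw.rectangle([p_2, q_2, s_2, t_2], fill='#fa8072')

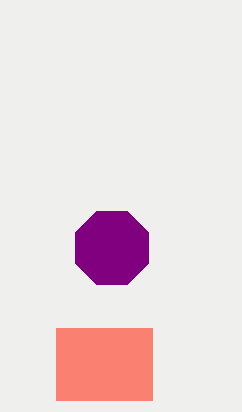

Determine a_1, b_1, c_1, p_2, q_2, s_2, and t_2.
a_1 = 112
b_1 = 248
c_1 = 40
p_2 = 56
q_2 = 328
s_2 = 152
t_2 = 400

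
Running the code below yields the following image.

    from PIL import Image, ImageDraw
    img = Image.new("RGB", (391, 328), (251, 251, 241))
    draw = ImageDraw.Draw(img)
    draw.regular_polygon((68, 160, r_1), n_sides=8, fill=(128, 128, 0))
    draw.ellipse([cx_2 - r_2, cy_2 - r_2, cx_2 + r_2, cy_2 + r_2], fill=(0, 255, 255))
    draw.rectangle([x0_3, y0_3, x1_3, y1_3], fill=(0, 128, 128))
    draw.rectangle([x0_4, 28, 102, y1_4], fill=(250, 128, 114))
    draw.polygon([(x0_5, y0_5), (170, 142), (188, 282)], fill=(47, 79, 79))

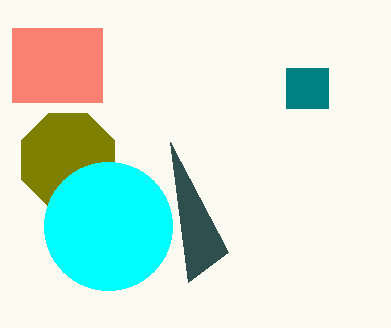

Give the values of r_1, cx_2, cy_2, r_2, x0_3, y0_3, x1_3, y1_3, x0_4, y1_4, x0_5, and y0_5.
r_1 = 50, cx_2 = 108, cy_2 = 226, r_2 = 64, x0_3 = 286, y0_3 = 68, x1_3 = 328, y1_3 = 108, x0_4 = 12, y1_4 = 102, x0_5 = 228, y0_5 = 252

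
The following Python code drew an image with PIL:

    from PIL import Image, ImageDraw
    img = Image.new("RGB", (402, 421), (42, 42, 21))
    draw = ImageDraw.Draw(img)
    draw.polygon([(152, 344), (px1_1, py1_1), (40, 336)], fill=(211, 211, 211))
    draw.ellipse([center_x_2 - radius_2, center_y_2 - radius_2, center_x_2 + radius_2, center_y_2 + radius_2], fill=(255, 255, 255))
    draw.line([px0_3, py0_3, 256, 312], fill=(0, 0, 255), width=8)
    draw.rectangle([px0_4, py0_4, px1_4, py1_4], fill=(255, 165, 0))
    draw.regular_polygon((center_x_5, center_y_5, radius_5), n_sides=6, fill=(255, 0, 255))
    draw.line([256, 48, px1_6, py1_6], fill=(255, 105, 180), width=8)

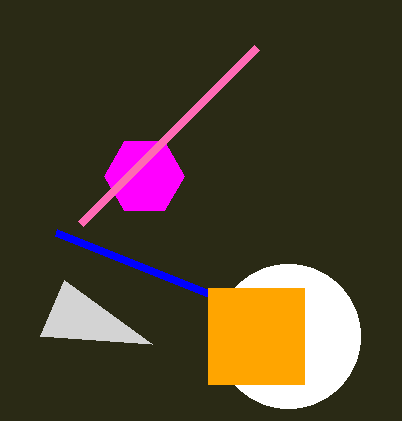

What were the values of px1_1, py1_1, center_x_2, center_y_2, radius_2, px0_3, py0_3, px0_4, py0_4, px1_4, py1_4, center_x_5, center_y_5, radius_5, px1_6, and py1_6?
px1_1 = 64
py1_1 = 280
center_x_2 = 288
center_y_2 = 336
radius_2 = 72
px0_3 = 56
py0_3 = 232
px0_4 = 208
py0_4 = 288
px1_4 = 304
py1_4 = 384
center_x_5 = 144
center_y_5 = 176
radius_5 = 40
px1_6 = 80
py1_6 = 224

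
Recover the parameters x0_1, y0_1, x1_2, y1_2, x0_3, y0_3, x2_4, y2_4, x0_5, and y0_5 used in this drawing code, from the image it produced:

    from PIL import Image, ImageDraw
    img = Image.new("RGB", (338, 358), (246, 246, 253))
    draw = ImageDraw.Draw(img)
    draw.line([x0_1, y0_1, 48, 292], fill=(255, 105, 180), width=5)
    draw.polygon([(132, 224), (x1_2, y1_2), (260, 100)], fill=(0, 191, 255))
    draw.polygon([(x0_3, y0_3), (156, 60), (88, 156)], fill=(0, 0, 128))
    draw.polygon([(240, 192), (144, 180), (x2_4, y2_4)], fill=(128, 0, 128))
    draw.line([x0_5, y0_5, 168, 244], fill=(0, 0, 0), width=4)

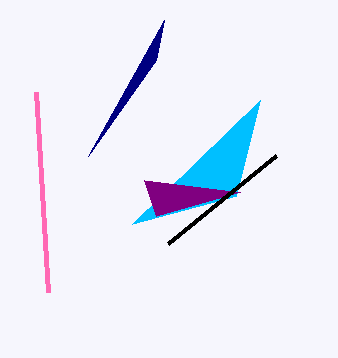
x0_1 = 36, y0_1 = 92, x1_2 = 236, y1_2 = 196, x0_3 = 164, y0_3 = 20, x2_4 = 156, y2_4 = 216, x0_5 = 276, y0_5 = 156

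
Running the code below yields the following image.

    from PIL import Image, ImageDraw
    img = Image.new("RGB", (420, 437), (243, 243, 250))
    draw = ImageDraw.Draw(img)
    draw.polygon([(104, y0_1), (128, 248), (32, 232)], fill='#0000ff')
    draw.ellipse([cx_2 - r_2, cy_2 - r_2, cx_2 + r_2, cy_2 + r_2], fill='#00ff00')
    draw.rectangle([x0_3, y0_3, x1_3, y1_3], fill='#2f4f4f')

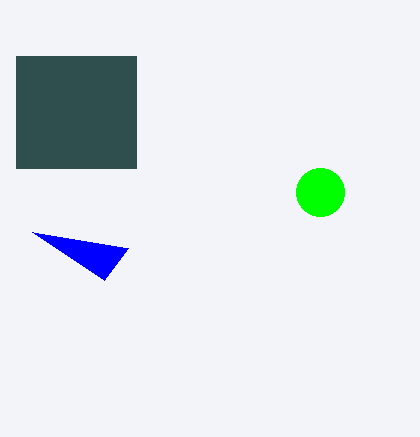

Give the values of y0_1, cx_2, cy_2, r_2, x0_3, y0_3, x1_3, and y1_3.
y0_1 = 280
cx_2 = 320
cy_2 = 192
r_2 = 24
x0_3 = 16
y0_3 = 56
x1_3 = 136
y1_3 = 168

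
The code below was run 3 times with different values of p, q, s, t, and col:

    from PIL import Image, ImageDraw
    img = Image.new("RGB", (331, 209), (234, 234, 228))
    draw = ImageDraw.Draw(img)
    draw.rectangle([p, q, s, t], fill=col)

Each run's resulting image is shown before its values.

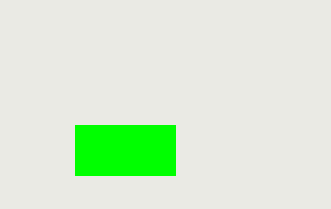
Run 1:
p = 75; q = 125; s = 175; t = 175; col = 'lime'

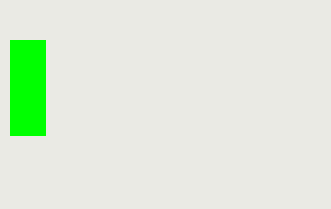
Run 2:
p = 10, q = 40, s = 45, t = 135, col = 'lime'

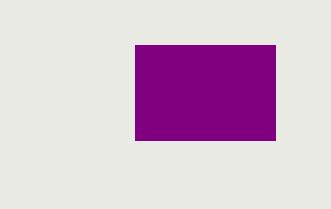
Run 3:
p = 135, q = 45, s = 275, t = 140, col = 'purple'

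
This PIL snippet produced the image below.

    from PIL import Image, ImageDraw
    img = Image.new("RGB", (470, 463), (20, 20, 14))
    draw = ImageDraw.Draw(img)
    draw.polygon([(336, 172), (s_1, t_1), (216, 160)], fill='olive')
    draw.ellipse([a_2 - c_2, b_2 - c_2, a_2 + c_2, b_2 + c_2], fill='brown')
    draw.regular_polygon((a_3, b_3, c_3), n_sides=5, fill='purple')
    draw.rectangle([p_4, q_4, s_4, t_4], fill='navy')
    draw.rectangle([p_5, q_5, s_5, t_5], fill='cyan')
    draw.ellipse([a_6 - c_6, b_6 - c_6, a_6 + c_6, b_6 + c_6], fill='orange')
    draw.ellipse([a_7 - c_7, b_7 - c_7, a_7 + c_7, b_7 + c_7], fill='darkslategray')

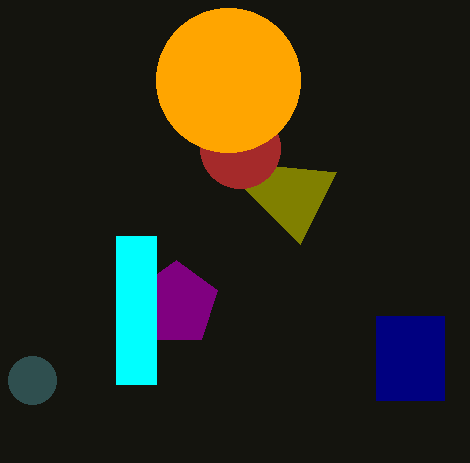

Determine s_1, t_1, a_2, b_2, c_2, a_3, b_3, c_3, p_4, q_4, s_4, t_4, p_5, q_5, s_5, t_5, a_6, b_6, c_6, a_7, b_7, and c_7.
s_1 = 300; t_1 = 244; a_2 = 240; b_2 = 148; c_2 = 40; a_3 = 176; b_3 = 304; c_3 = 44; p_4 = 376; q_4 = 316; s_4 = 444; t_4 = 400; p_5 = 116; q_5 = 236; s_5 = 156; t_5 = 384; a_6 = 228; b_6 = 80; c_6 = 72; a_7 = 32; b_7 = 380; c_7 = 24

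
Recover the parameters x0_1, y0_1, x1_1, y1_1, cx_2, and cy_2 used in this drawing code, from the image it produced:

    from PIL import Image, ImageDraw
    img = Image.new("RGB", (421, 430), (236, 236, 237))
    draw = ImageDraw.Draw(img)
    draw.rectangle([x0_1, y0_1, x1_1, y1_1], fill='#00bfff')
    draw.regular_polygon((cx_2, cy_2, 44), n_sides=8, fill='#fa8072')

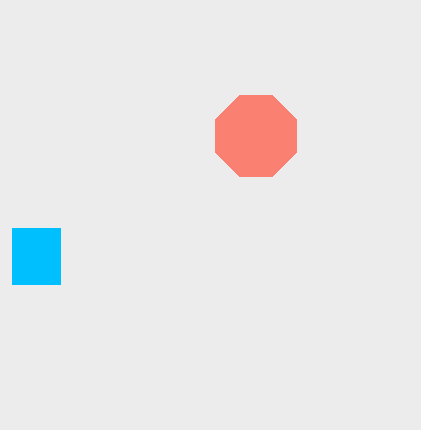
x0_1 = 12; y0_1 = 228; x1_1 = 60; y1_1 = 284; cx_2 = 256; cy_2 = 136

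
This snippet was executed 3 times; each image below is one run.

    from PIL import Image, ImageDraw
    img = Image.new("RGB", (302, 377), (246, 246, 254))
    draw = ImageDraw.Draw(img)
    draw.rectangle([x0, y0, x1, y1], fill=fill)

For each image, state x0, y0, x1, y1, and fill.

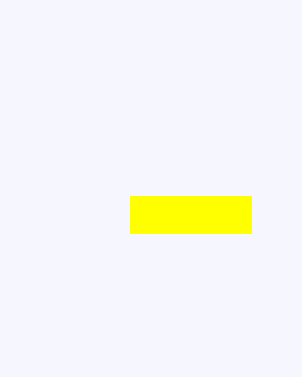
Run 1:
x0 = 130, y0 = 196, x1 = 251, y1 = 233, fill = 'yellow'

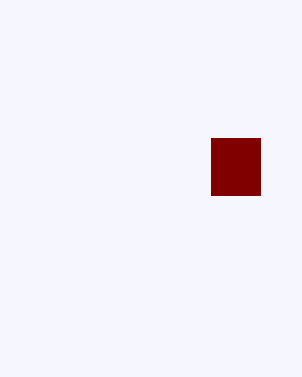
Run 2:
x0 = 211
y0 = 138
x1 = 260
y1 = 195
fill = 'maroon'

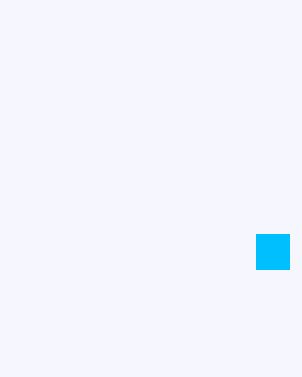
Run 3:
x0 = 256; y0 = 234; x1 = 289; y1 = 269; fill = 'deepskyblue'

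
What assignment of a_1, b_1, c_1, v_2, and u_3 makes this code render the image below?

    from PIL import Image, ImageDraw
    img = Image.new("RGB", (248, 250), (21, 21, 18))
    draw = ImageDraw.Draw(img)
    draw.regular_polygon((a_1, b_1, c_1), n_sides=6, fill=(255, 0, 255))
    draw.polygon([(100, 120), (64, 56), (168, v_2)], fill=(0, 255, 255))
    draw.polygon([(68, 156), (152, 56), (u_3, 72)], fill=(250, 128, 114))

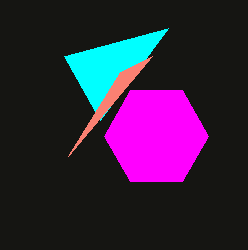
a_1 = 156, b_1 = 136, c_1 = 52, v_2 = 28, u_3 = 120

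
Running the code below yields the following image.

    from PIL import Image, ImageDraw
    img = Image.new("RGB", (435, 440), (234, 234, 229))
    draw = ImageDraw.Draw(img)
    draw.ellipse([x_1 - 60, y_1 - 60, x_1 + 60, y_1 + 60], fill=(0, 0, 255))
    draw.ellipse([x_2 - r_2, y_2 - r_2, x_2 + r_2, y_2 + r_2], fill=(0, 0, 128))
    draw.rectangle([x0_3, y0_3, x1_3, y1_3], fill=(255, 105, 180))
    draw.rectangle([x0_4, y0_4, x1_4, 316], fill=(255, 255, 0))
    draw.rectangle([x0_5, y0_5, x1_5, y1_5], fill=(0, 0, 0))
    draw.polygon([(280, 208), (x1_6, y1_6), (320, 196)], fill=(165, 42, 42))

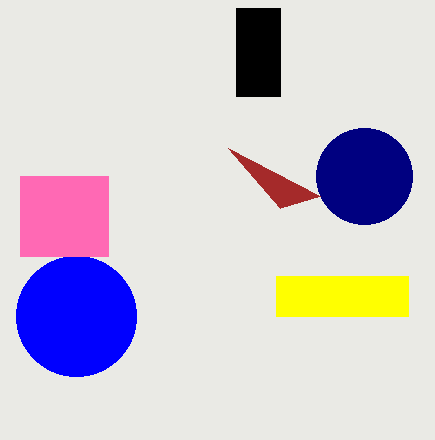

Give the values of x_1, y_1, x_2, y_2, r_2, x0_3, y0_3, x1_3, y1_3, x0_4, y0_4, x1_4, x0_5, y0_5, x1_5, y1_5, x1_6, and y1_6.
x_1 = 76
y_1 = 316
x_2 = 364
y_2 = 176
r_2 = 48
x0_3 = 20
y0_3 = 176
x1_3 = 108
y1_3 = 256
x0_4 = 276
y0_4 = 276
x1_4 = 408
x0_5 = 236
y0_5 = 8
x1_5 = 280
y1_5 = 96
x1_6 = 228
y1_6 = 148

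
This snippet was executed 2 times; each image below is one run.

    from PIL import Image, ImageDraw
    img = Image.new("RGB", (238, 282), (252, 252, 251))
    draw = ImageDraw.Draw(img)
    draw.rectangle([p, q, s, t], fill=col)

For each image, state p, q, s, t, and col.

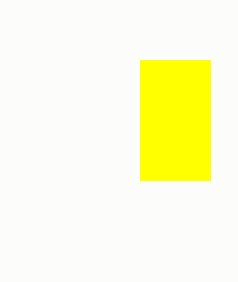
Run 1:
p = 140; q = 60; s = 210; t = 180; col = 'yellow'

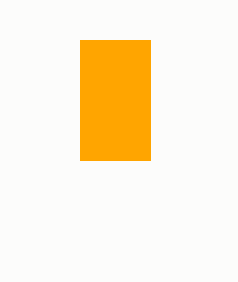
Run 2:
p = 80
q = 40
s = 150
t = 160
col = 'orange'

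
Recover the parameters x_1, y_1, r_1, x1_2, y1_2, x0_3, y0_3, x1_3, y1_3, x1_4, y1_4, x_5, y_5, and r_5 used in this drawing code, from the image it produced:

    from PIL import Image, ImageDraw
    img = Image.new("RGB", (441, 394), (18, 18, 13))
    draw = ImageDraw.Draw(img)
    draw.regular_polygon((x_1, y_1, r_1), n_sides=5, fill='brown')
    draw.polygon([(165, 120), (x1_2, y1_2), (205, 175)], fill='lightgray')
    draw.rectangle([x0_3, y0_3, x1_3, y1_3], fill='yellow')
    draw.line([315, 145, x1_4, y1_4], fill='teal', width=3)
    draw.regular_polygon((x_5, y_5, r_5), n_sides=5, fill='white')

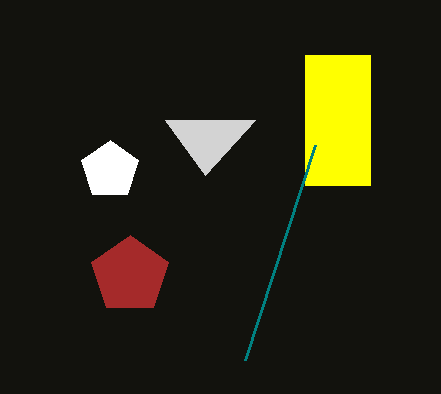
x_1 = 130
y_1 = 275
r_1 = 40
x1_2 = 255
y1_2 = 120
x0_3 = 305
y0_3 = 55
x1_3 = 370
y1_3 = 185
x1_4 = 245
y1_4 = 360
x_5 = 110
y_5 = 170
r_5 = 30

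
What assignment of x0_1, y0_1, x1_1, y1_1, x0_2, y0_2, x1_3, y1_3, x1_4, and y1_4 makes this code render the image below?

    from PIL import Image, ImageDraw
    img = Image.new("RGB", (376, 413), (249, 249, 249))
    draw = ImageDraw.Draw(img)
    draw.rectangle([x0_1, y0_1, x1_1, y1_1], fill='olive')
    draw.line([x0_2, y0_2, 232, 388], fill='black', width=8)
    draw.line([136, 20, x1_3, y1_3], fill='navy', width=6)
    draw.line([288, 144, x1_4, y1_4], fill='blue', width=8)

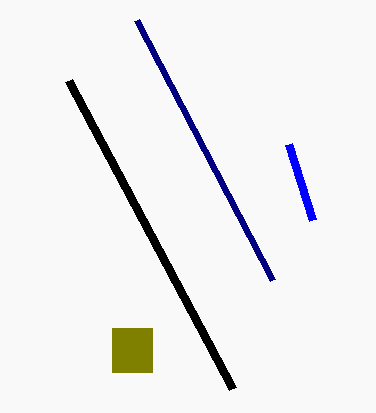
x0_1 = 112
y0_1 = 328
x1_1 = 152
y1_1 = 372
x0_2 = 68
y0_2 = 80
x1_3 = 272
y1_3 = 280
x1_4 = 312
y1_4 = 220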